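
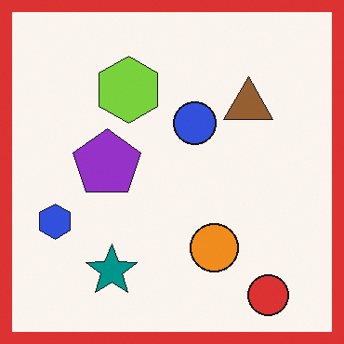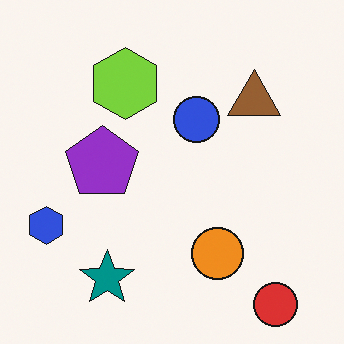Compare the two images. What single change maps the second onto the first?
Framed with a red border.

A solid red frame runs around the edge of the first image, with the content slightly shrunk inside it.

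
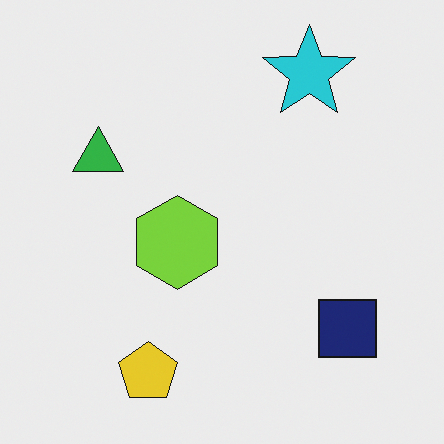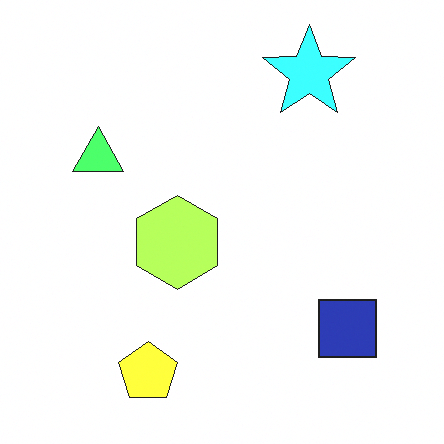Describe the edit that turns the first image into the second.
Brightened a lot.

Every pixel — background and shapes alike — is uniformly brightened.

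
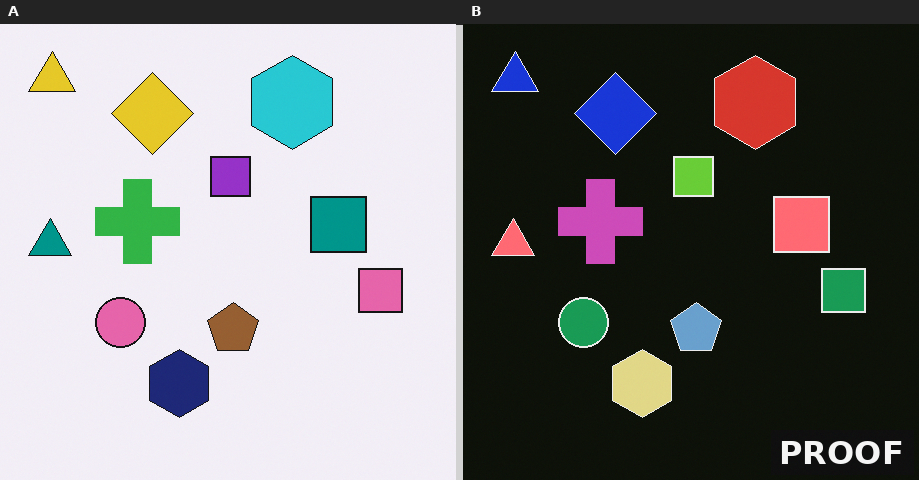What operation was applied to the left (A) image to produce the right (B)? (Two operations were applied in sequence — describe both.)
The image was color-inverted (negative), then watermarked with the text "PROOF" in the lower-right corner.

The light background has become dark and every shape's color is its complement — a photographic negative. A dark label reading "PROOF" appears in the lower-right corner.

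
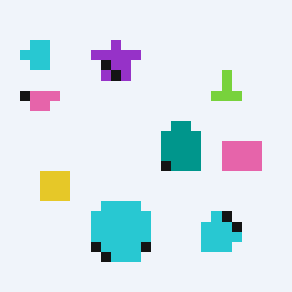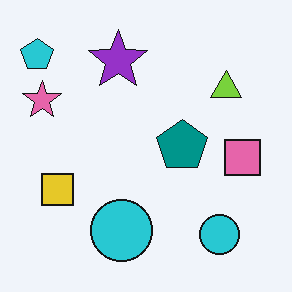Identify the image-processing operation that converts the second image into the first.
This is the original image coarsely pixelated.

Shapes are reduced to large square blocks; fine edges and outlines are lost — a downscale-then-upscale (mosaic) effect.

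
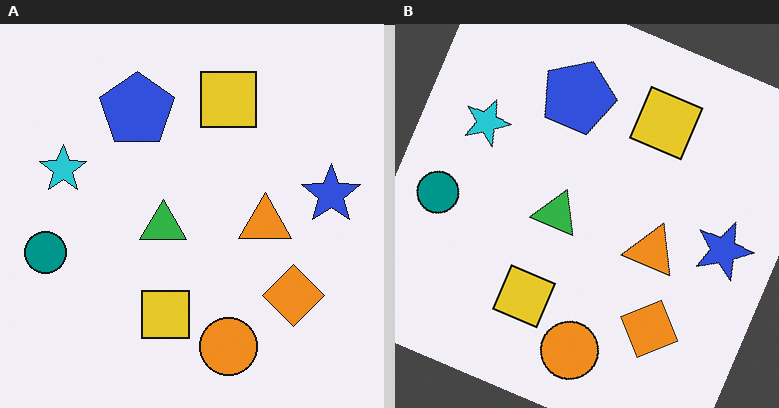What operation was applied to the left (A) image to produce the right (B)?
This is the original image rotated clockwise by a moderate amount.

Every shape is tilted by the same angle and the image corners show triangular fill wedges — a whole-image rotation by a non-right angle.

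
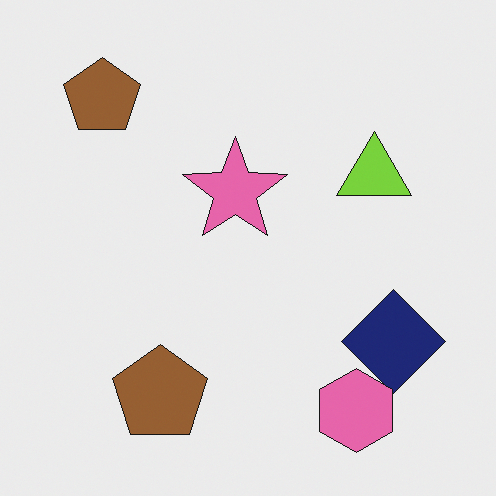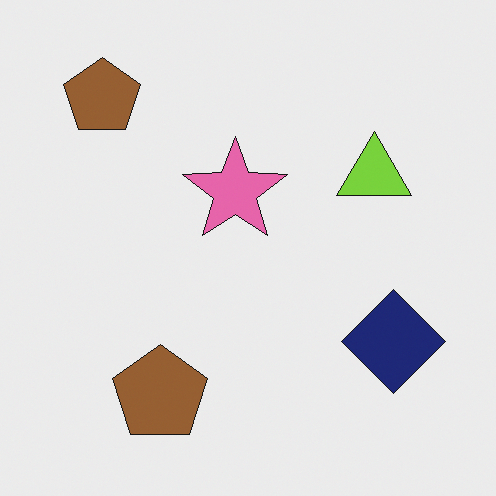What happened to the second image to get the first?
The transformation is: overlaid with an additional pink hexagon.

A pink hexagon appears in the first image that is absent from the second.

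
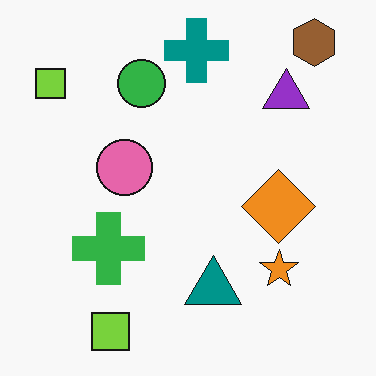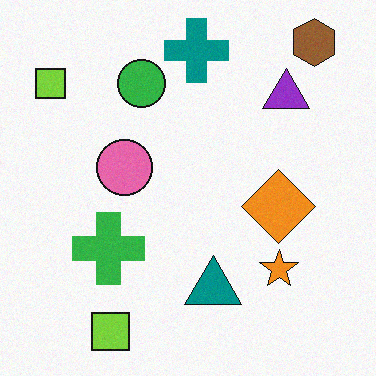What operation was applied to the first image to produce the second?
The second image is the first degraded with light additive noise.

Random speckle covers the whole image, including the flat background.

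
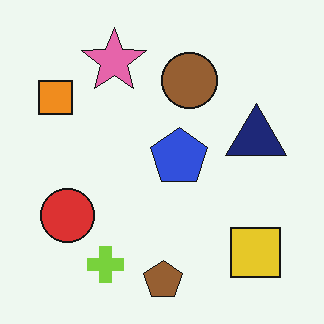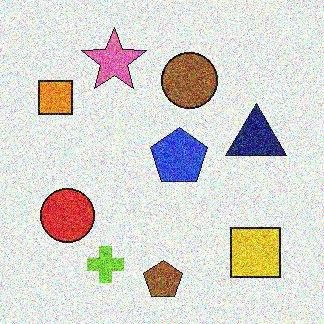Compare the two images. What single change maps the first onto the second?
This is the original image degraded with strong gaussian noise.

Random speckle covers the whole image, including the flat background.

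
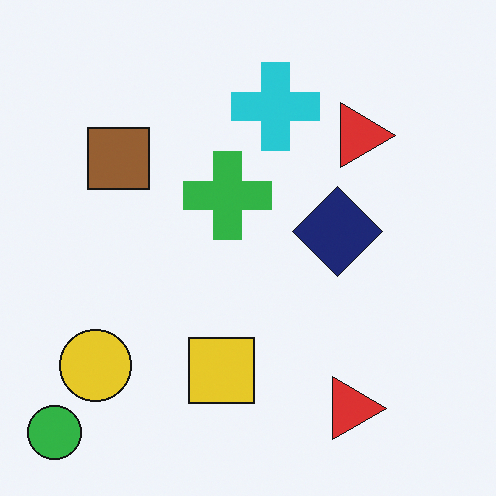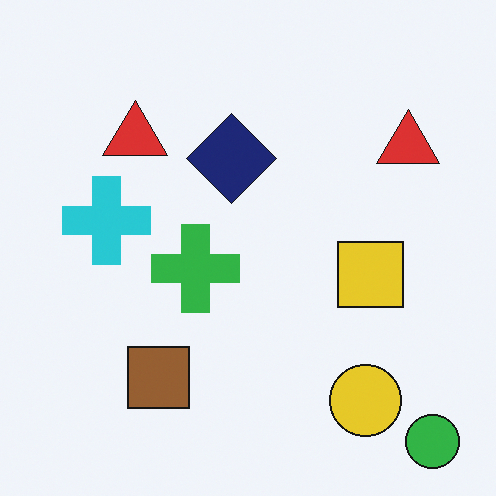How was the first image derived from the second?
The first image is the second rotated 90° clockwise.

The green circle sits in the bottom-right of the second image and the bottom-left of the first — consistent with a whole-image 90° clockwise rotation.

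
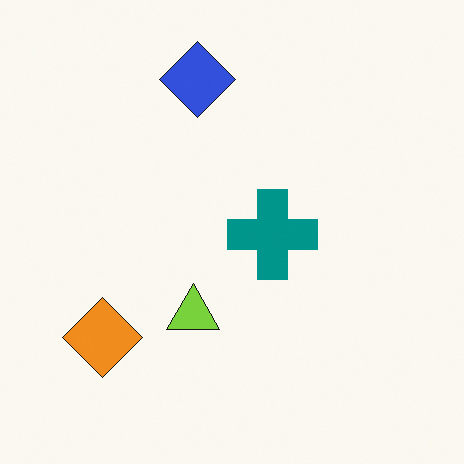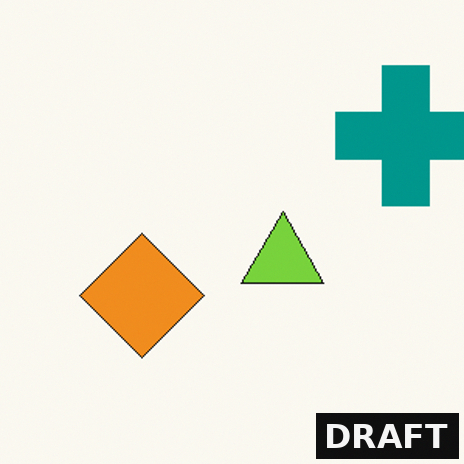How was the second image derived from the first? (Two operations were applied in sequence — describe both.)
This is the original image cropped to a modestly smaller region and rescaled, then watermarked with the text "DRAFT" in the lower-right corner.

The visible shapes are larger and the field of view is narrower; shapes near the original edges may be partly or wholly outside the frame — a crop-and-rescale. A dark label reading "DRAFT" appears in the lower-right corner.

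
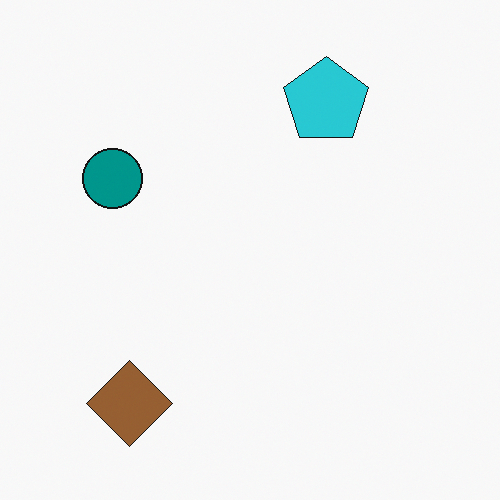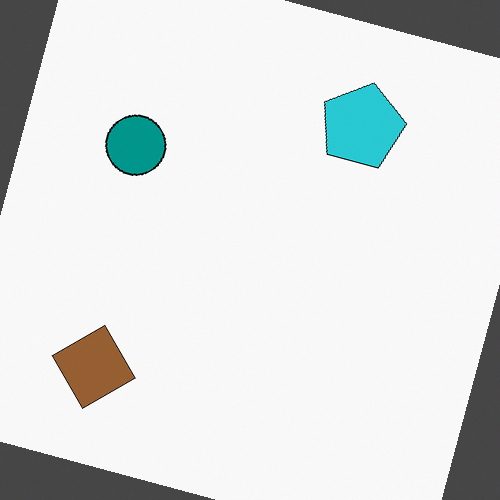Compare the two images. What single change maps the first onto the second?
Rotated clockwise by a moderate amount.

Every shape is tilted by the same angle and the image corners show triangular fill wedges — a whole-image rotation by a non-right angle.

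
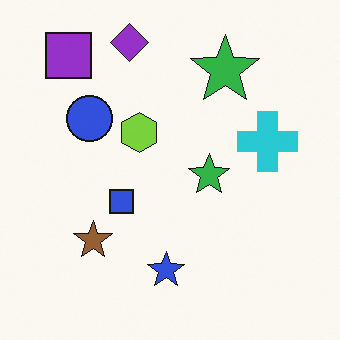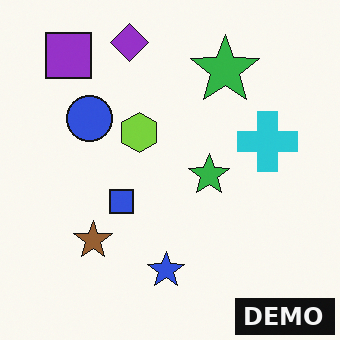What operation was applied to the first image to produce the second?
Watermarked with the text "DEMO" in the lower-right corner.

A dark label reading "DEMO" appears in the lower-right corner.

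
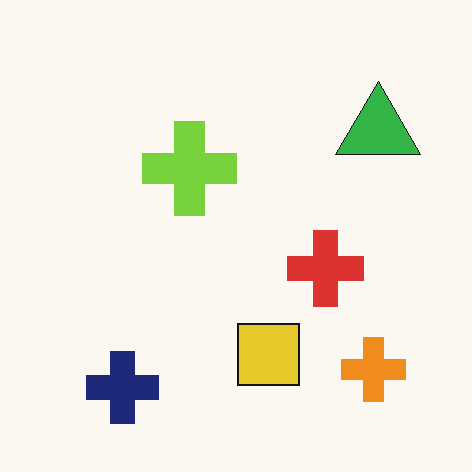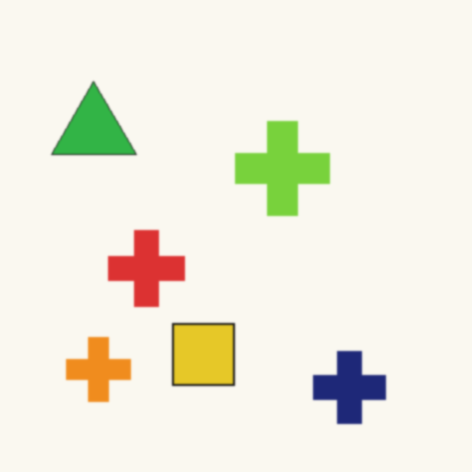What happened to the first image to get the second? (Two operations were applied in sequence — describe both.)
Flipped horizontally (left ↔ right), then given a subtle gaussian blur.

The green triangle is in the top-right of the first image and the top-left of the second — shapes on opposite sides of the vertical midline have swapped in a mirror flip. Shape edges and outlines are uniformly softened across the whole image.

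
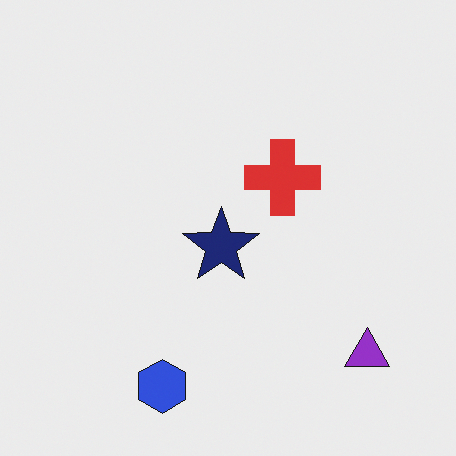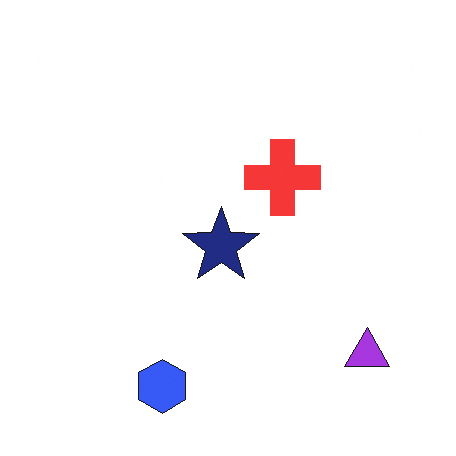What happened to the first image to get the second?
Brightened a little.

Every pixel — background and shapes alike — is uniformly brightened.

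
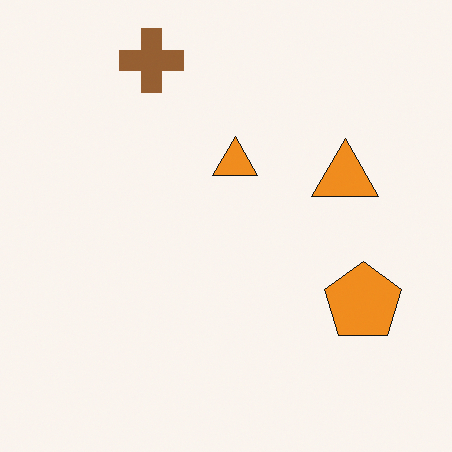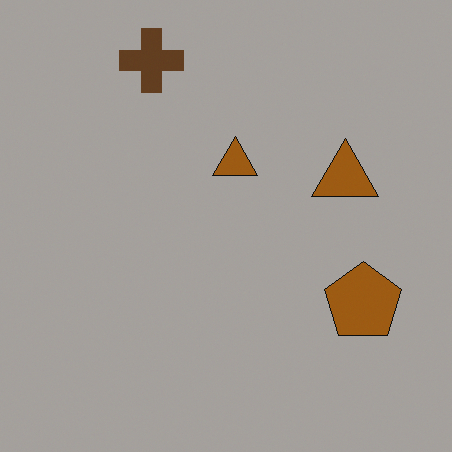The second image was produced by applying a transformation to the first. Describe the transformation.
The transformation is: noticeably darkened.

Every pixel — background and shapes alike — is uniformly darkened.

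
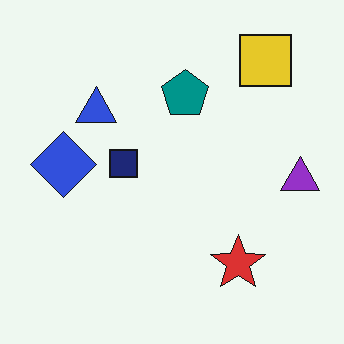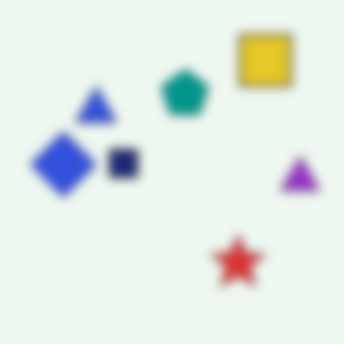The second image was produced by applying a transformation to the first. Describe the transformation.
It was heavily blurred.

Shape edges and outlines are uniformly softened across the whole image.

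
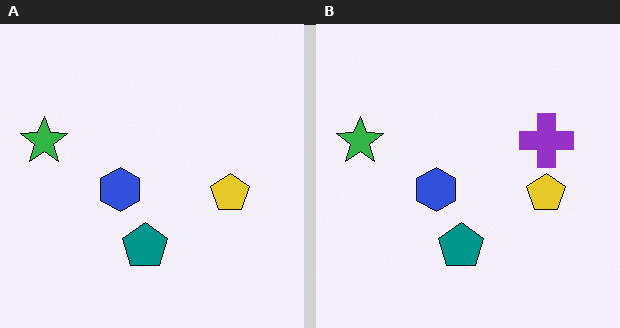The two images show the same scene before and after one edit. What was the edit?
The right (B) image is the left (A) overlaid with an additional purple cross.

A purple cross appears in the right (B) image that is absent from the left (A).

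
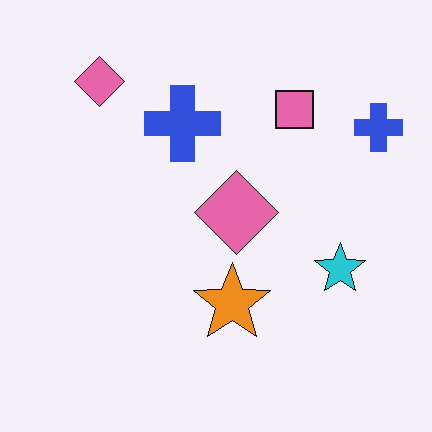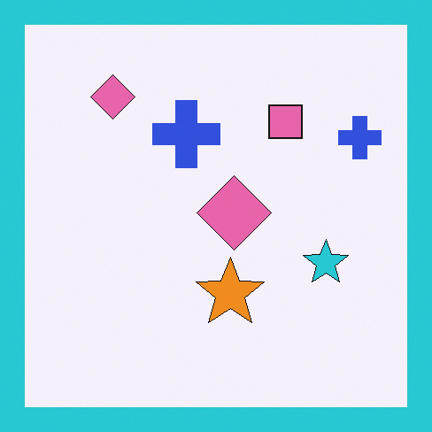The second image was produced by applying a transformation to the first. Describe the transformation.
Framed with a cyan border.

A solid cyan frame runs around the edge of the second image, with the content slightly shrunk inside it.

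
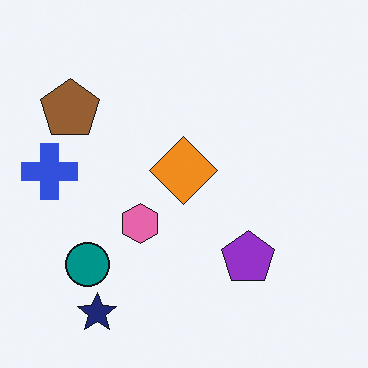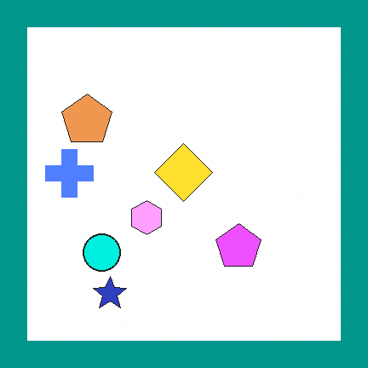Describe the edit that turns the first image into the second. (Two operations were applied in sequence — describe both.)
The second image is the first noticeably brightened, then framed with a teal border.

Every pixel — background and shapes alike — is uniformly brightened. A solid teal frame runs around the edge of the second image, with the content slightly shrunk inside it.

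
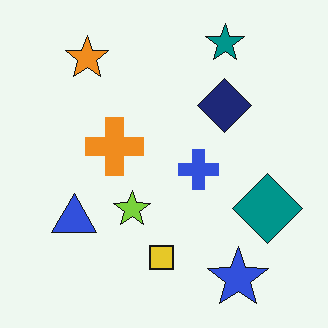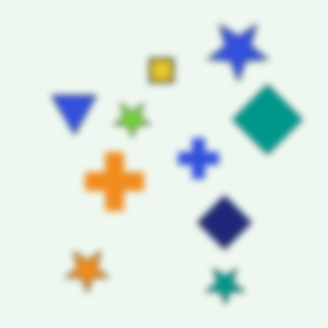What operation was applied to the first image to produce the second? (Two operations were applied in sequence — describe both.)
The second image is the first flipped vertically (top ↔ bottom), then noticeably gaussian-blurred.

The teal star is in the top-right of the first image and the bottom-right of the second — shapes on opposite sides of the horizontal midline have swapped in a mirror flip. Shape edges and outlines are uniformly softened across the whole image.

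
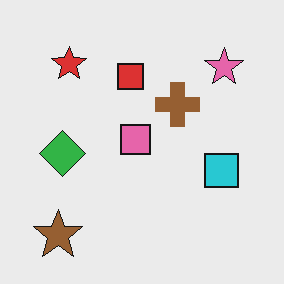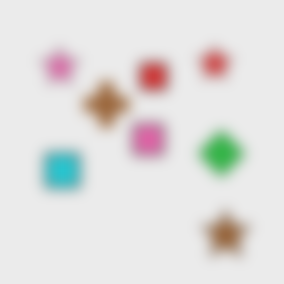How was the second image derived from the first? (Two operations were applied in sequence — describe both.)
The second image is the first strongly gaussian-blurred, then flipped horizontally (left ↔ right).

Shape edges and outlines are uniformly softened across the whole image. The brown star is in the bottom-left of the first image and the bottom-right of the second — shapes on opposite sides of the vertical midline have swapped in a mirror flip.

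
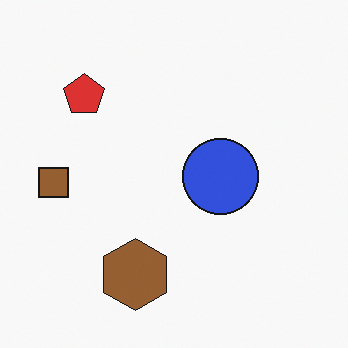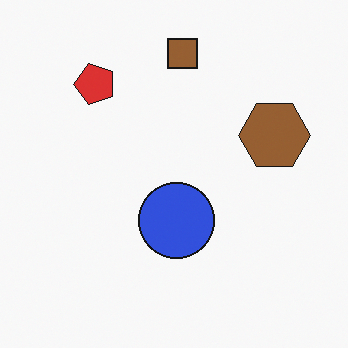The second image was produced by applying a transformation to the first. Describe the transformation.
Transposed (reflected across the top-left ↔ bottom-right diagonal).

Shapes have swapped their row and column positions — what was in the top-right is now in the bottom-left — a diagonal reflection.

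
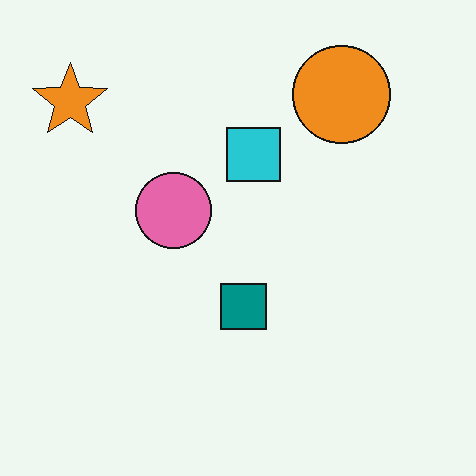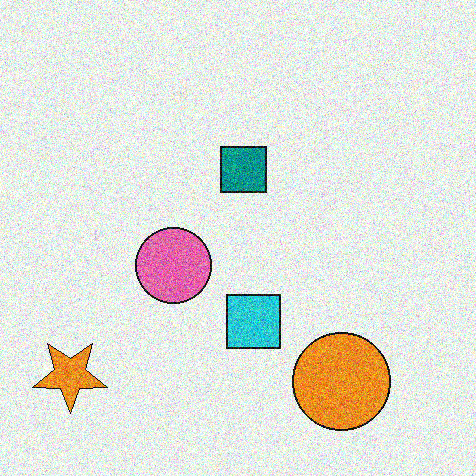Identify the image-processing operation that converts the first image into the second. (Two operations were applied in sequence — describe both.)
Flipped vertically (top ↔ bottom), then degraded with a thick layer of grain.

The orange circle is in the top-right of the first image and the bottom-right of the second — shapes on opposite sides of the horizontal midline have swapped in a mirror flip. Random speckle covers the whole image, including the flat background.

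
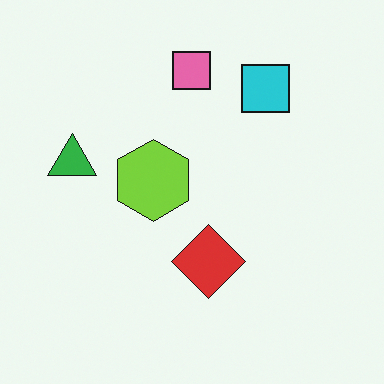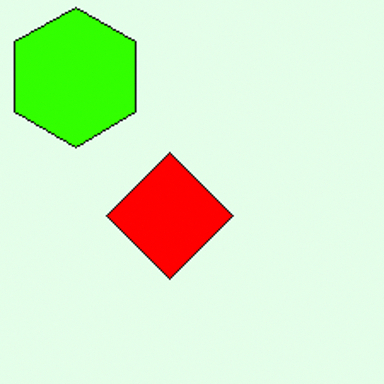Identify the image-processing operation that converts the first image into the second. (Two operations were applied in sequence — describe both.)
It was heavily oversaturated, then cropped to a noticeably smaller region and rescaled.

All colors are more vivid — a global saturation change. The visible shapes are larger and the field of view is narrower; shapes near the original edges may be partly or wholly outside the frame — a crop-and-rescale.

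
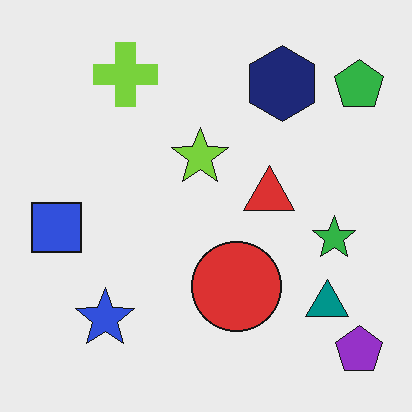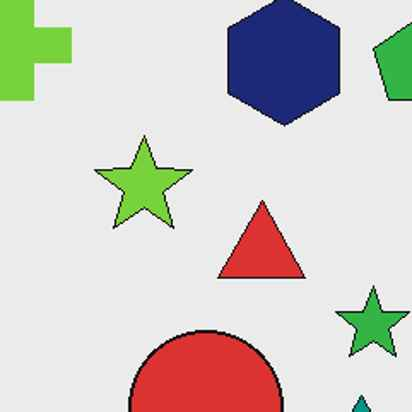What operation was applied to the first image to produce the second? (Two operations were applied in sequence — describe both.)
Cropped tightly and scaled back up, then given moderate JPEG compression.

The visible shapes are larger and the field of view is narrower; shapes near the original edges may be partly or wholly outside the frame — a crop-and-rescale. Blocky 8×8 compression artifacts appear around shape edges and the flat background shows ringing — characteristic JPEG degradation.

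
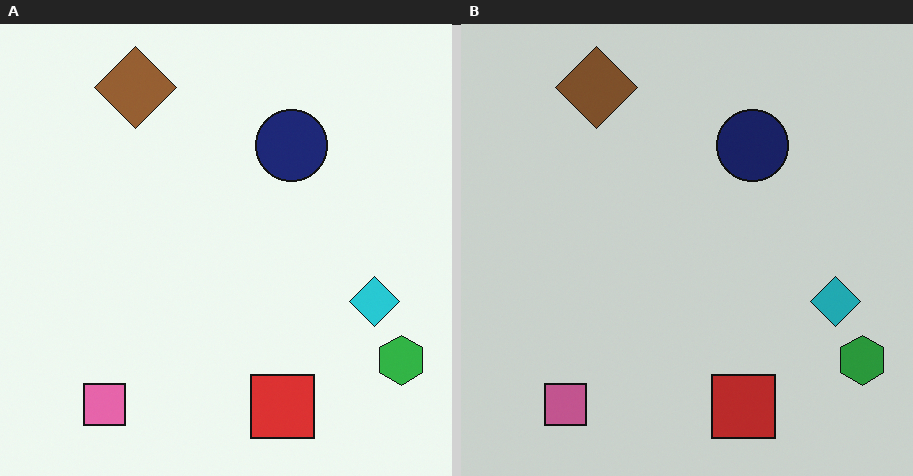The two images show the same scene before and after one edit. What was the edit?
The image was darkened a little.

Every pixel — background and shapes alike — is uniformly darkened.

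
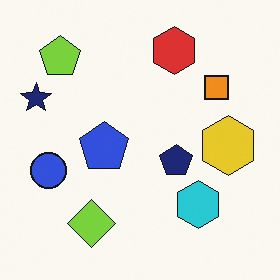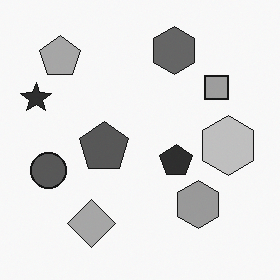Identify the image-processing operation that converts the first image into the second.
It was converted to grayscale.

All color is removed — every shape is now a shade of grey.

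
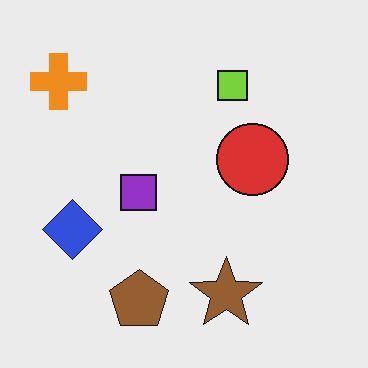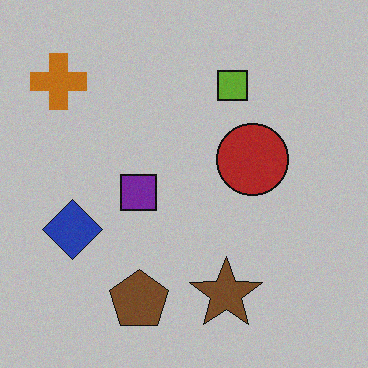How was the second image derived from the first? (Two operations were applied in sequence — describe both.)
Darkened a little, then degraded with a light layer of grain.

Every pixel — background and shapes alike — is uniformly darkened. Random speckle covers the whole image, including the flat background.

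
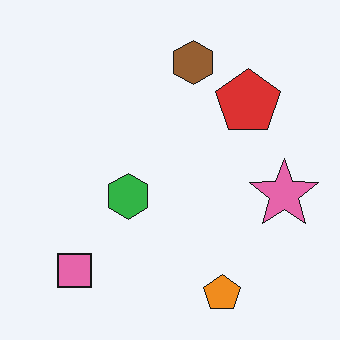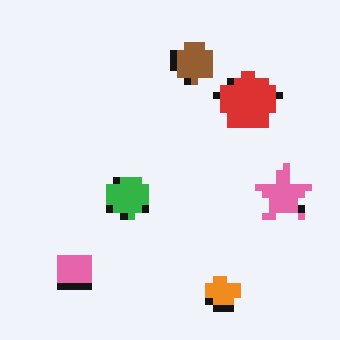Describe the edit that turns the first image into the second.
The transformation is: moderately pixelated.

Shapes are reduced to large square blocks; fine edges and outlines are lost — a downscale-then-upscale (mosaic) effect.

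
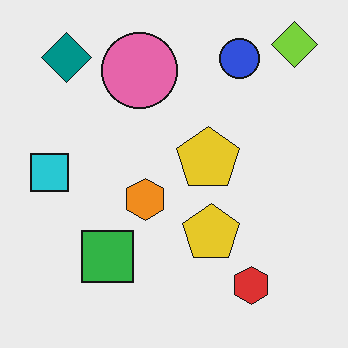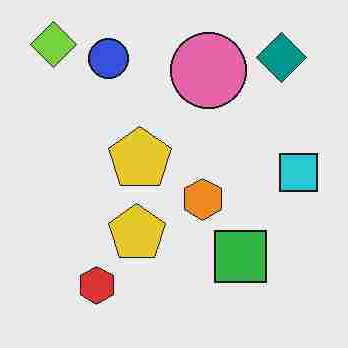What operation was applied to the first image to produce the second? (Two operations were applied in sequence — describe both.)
Degraded with heavy JPEG compression, then flipped horizontally (left ↔ right).

Blocky 8×8 compression artifacts appear around shape edges and the flat background shows ringing — characteristic JPEG degradation. The cyan square is in the left of the first image and the right of the second — shapes on opposite sides of the vertical midline have swapped in a mirror flip.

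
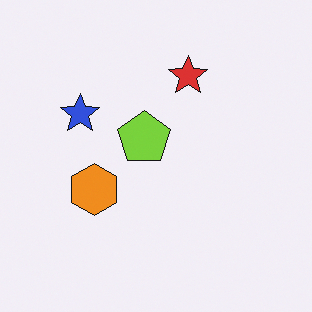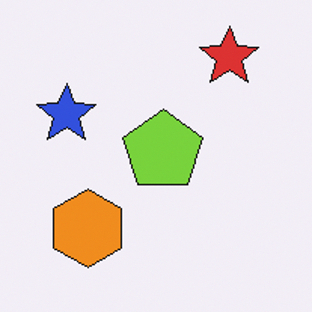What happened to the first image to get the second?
The image was cropped to a modestly smaller region and rescaled.

The visible shapes are larger and the field of view is narrower; shapes near the original edges may be partly or wholly outside the frame — a crop-and-rescale.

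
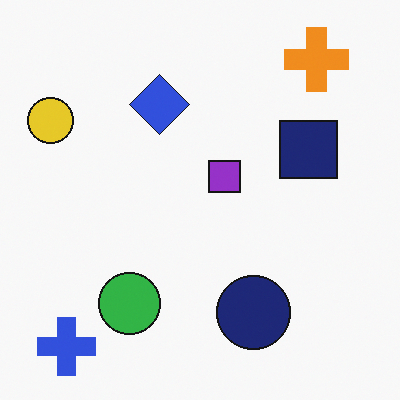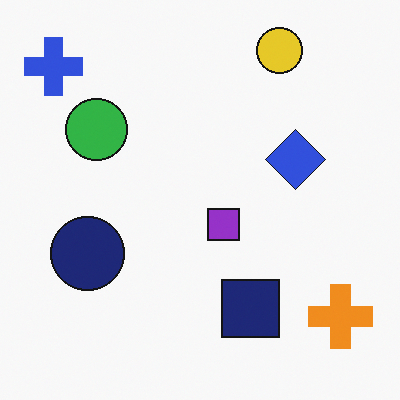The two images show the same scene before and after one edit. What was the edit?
The transformation is: rotated 90° clockwise.

The blue cross sits in the bottom-left of the first image and the top-left of the second — consistent with a whole-image 90° clockwise rotation.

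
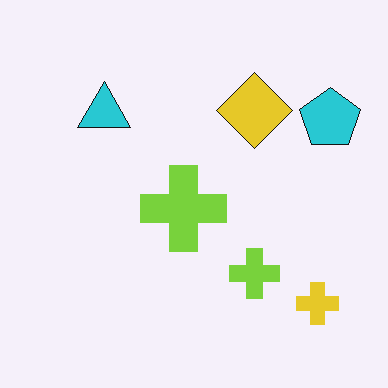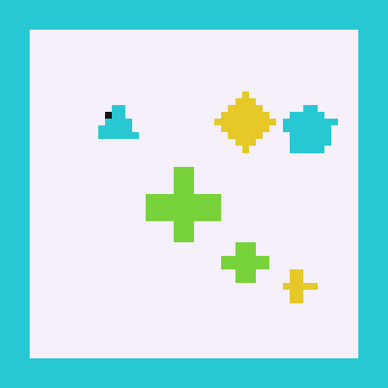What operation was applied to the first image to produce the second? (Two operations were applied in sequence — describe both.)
The image was moderately pixelated, then framed with a cyan border.

Shapes are reduced to large square blocks; fine edges and outlines are lost — a downscale-then-upscale (mosaic) effect. A solid cyan frame runs around the edge of the second image, with the content slightly shrunk inside it.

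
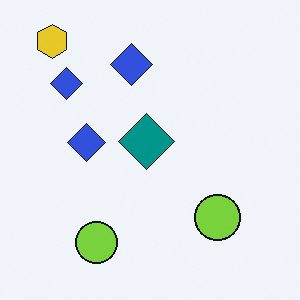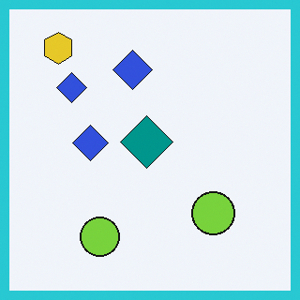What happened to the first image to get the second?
The transformation is: framed with a cyan border.

A solid cyan frame runs around the edge of the second image, with the content slightly shrunk inside it.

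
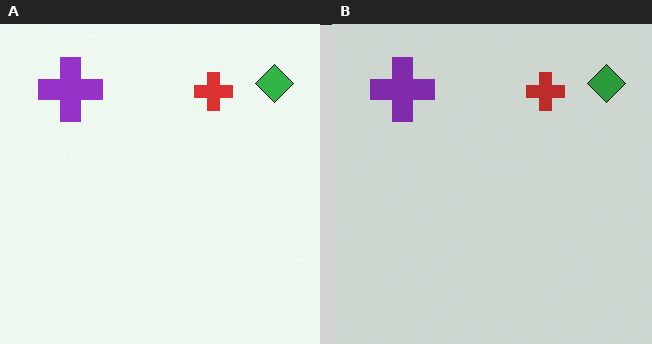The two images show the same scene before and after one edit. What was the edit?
The transformation is: darkened a little.

Every pixel — background and shapes alike — is uniformly darkened.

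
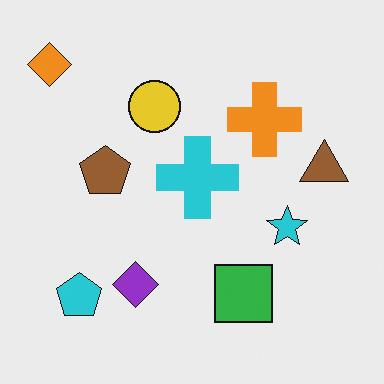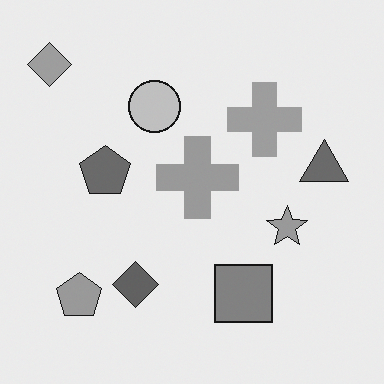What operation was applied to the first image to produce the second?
The second image is the first converted to grayscale.

All color is removed — every shape is now a shade of grey.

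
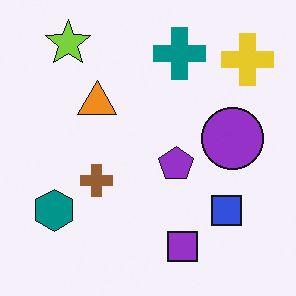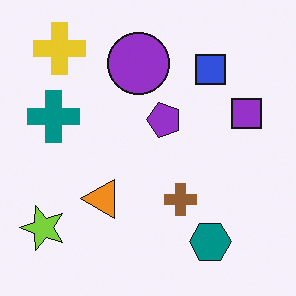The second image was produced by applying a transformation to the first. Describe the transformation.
It was rotated 90° counter-clockwise.

The yellow cross sits in the top-right of the first image and the top-left of the second — consistent with a whole-image 90° counter-clockwise rotation.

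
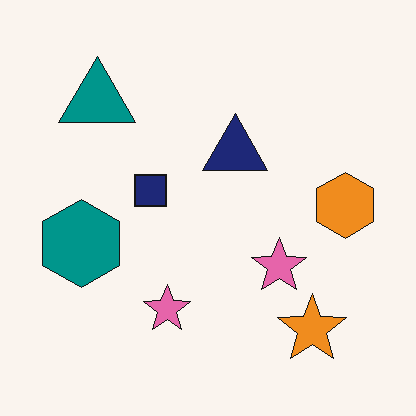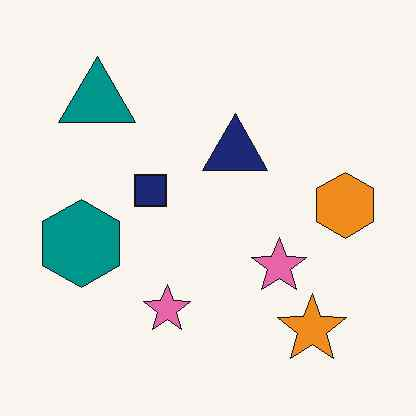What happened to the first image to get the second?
This is the original image given moderate JPEG compression.

Blocky 8×8 compression artifacts appear around shape edges and the flat background shows ringing — characteristic JPEG degradation.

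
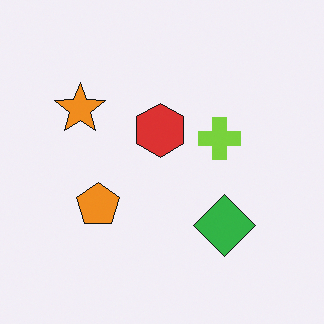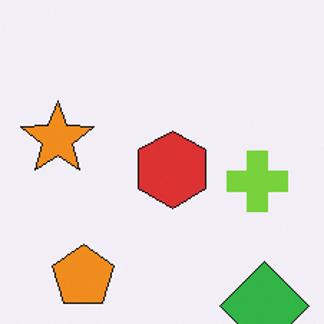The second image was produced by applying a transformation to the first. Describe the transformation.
The transformation is: cropped slightly and scaled back up.

The visible shapes are larger and the field of view is narrower; shapes near the original edges may be partly or wholly outside the frame — a crop-and-rescale.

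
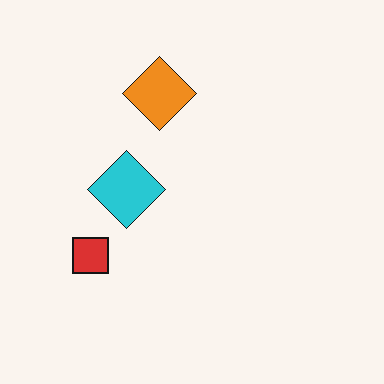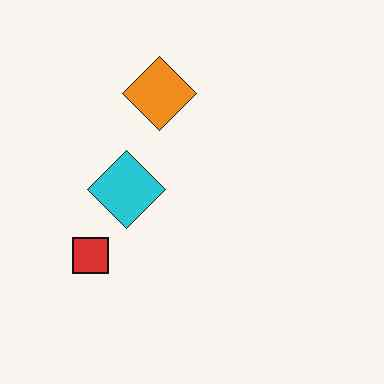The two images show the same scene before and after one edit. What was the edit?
The transformation is: JPEG-compressed with visible artifacts.

Blocky 8×8 compression artifacts appear around shape edges and the flat background shows ringing — characteristic JPEG degradation.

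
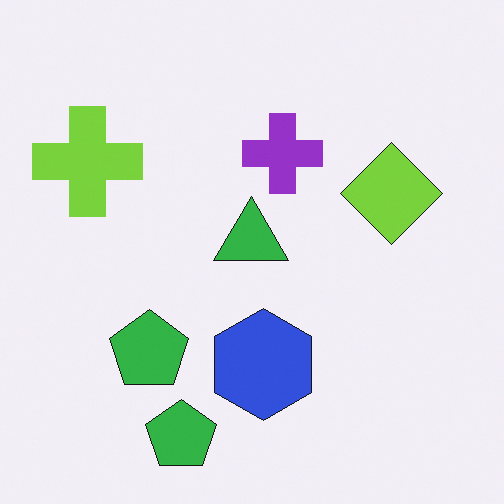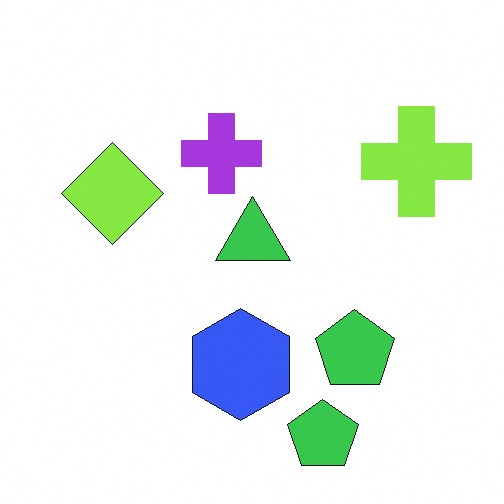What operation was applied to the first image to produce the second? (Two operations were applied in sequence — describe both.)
The image was brightened a little, then flipped horizontally (left ↔ right).

Every pixel — background and shapes alike — is uniformly brightened. The lime cross is in the top-left of the first image and the top-right of the second — shapes on opposite sides of the vertical midline have swapped in a mirror flip.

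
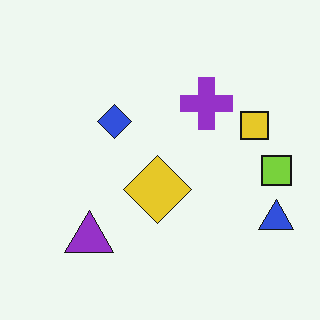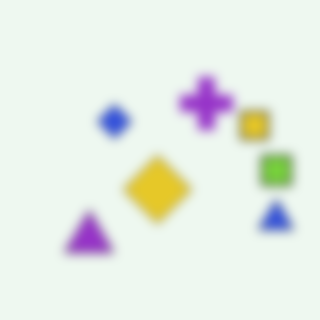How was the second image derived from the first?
The transformation is: heavily blurred.

Shape edges and outlines are uniformly softened across the whole image.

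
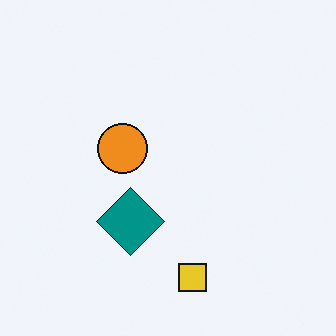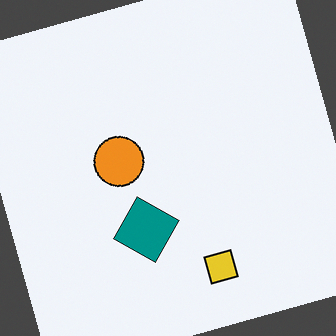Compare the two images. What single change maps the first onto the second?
This is the original image rotated counter-clockwise by a clearly visible amount.

Every shape is tilted by the same angle and the image corners show triangular fill wedges — a whole-image rotation by a non-right angle.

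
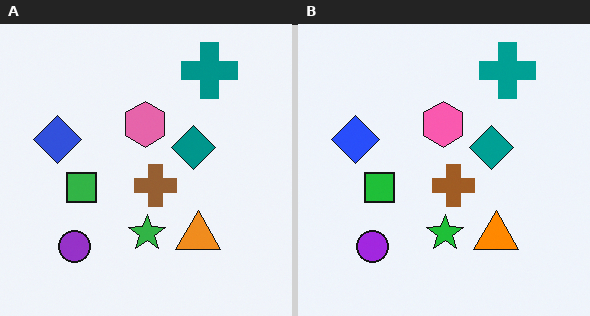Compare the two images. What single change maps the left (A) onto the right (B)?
The right (B) image is the left (A) slightly oversaturated.

All colors are more vivid — a global saturation change.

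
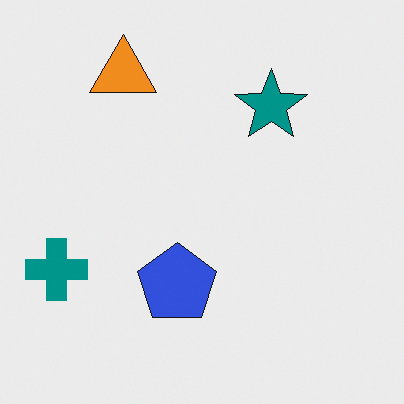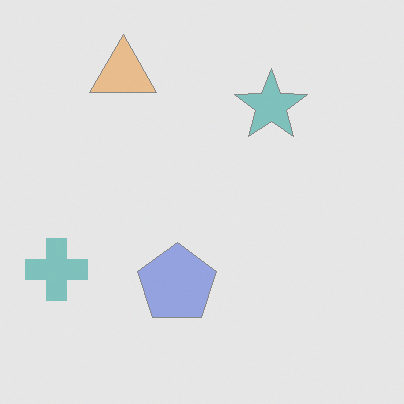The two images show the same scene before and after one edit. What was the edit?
The image was given much lower contrast.

Tones are pushed toward mid-grey across the whole image — a global contrast change.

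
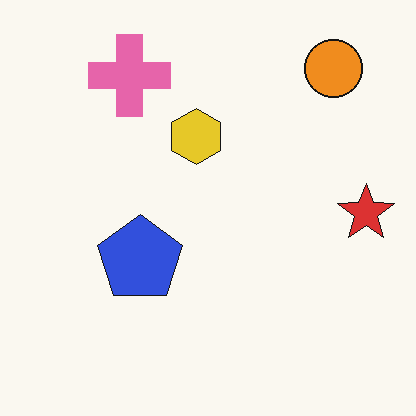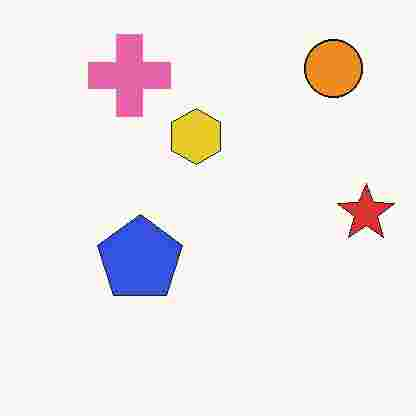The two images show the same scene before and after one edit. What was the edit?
The second image is the first heavily JPEG-compressed with obvious blocking artifacts.

Blocky 8×8 compression artifacts appear around shape edges and the flat background shows ringing — characteristic JPEG degradation.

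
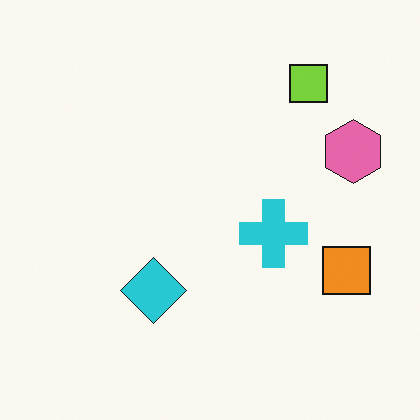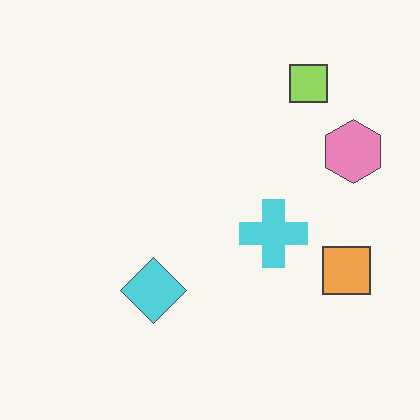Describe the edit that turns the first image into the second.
The image was given slightly reduced contrast.

Tones are pushed toward mid-grey across the whole image — a global contrast change.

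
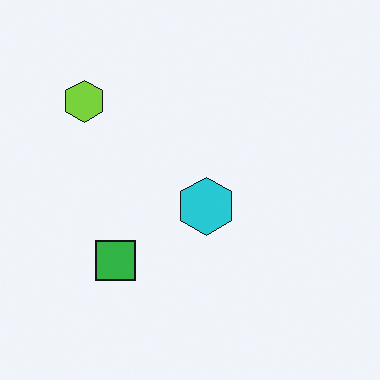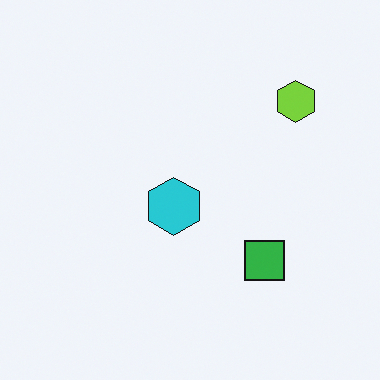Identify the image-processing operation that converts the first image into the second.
Flipped horizontally (left ↔ right).

The lime hexagon is in the top-left of the first image and the top-right of the second — shapes on opposite sides of the vertical midline have swapped in a mirror flip.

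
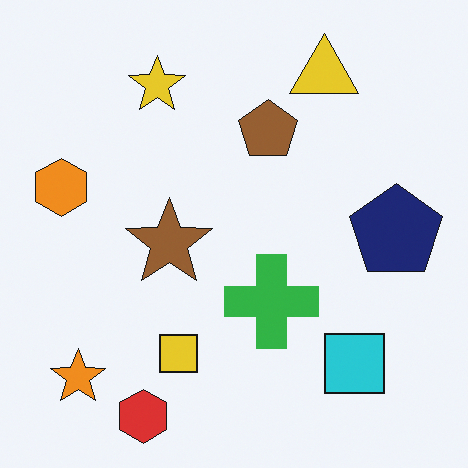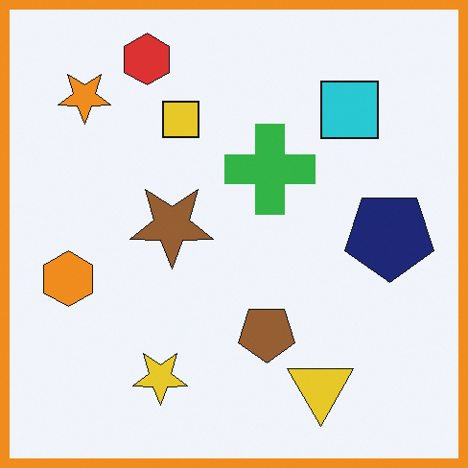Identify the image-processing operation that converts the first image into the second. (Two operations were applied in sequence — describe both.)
The second image is the first flipped vertically (top ↔ bottom), then framed with a orange border.

The red hexagon is in the bottom-left of the first image and the top-left of the second — shapes on opposite sides of the horizontal midline have swapped in a mirror flip. A solid orange frame runs around the edge of the second image, with the content slightly shrunk inside it.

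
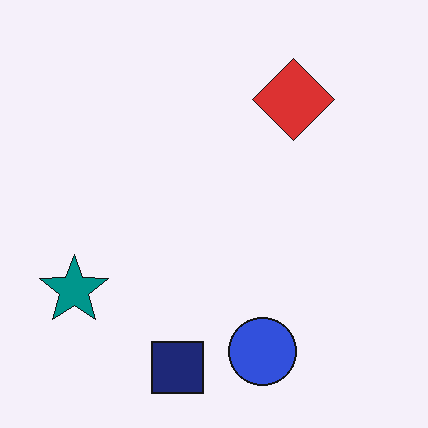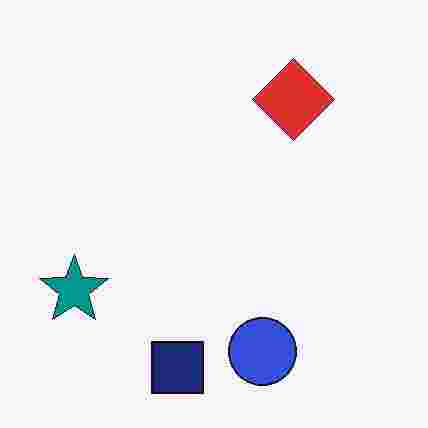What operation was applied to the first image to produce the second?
The second image is the first degraded with heavy JPEG compression.

Blocky 8×8 compression artifacts appear around shape edges and the flat background shows ringing — characteristic JPEG degradation.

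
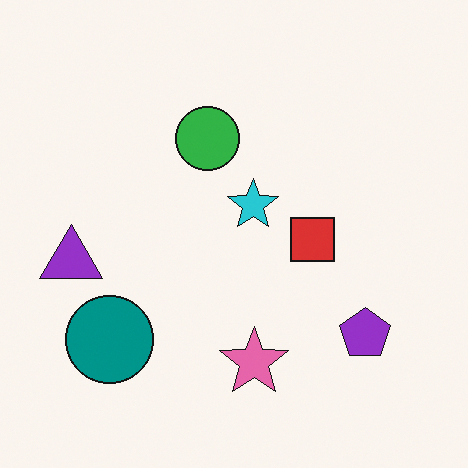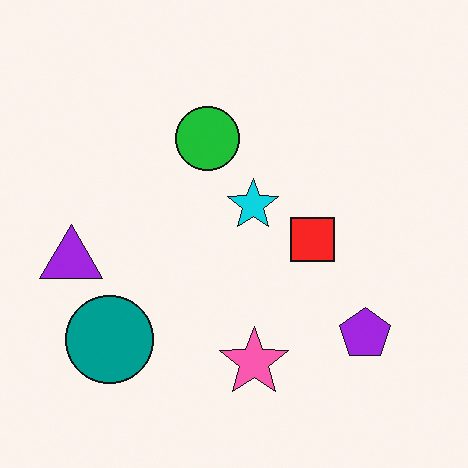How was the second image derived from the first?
Slightly oversaturated.

All colors are more vivid — a global saturation change.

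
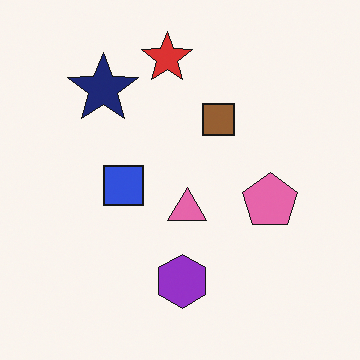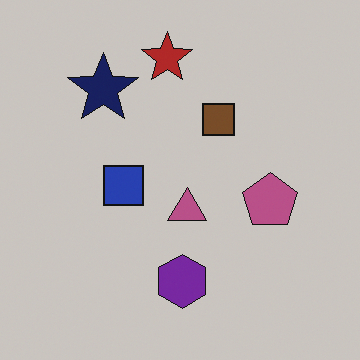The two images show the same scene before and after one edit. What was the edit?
The transformation is: darkened a little.

Every pixel — background and shapes alike — is uniformly darkened.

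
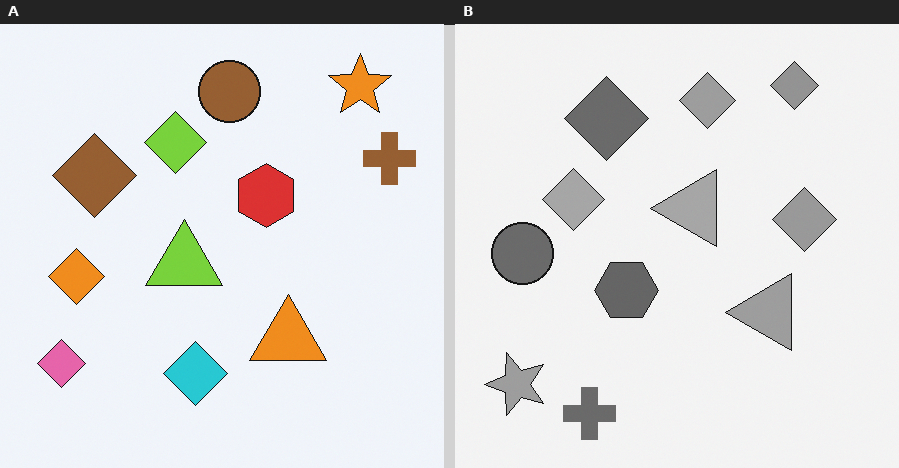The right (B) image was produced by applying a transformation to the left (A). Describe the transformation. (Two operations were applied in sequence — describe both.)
It was converted to grayscale, then transposed (reflected across the top-left ↔ bottom-right diagonal).

All color is removed — every shape is now a shade of grey. Shapes have swapped their row and column positions — what was in the top-right is now in the bottom-left — a diagonal reflection.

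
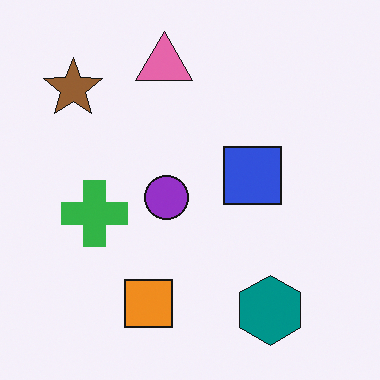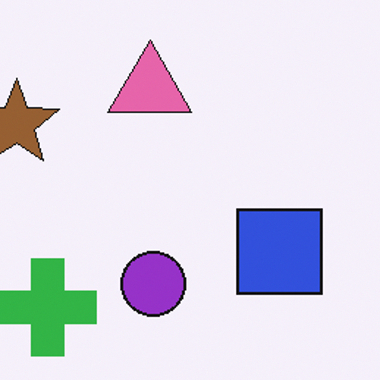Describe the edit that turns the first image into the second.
Cropped to a modestly smaller region and rescaled.

The visible shapes are larger and the field of view is narrower; shapes near the original edges may be partly or wholly outside the frame — a crop-and-rescale.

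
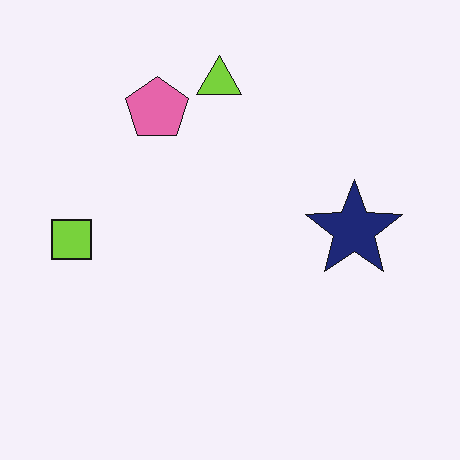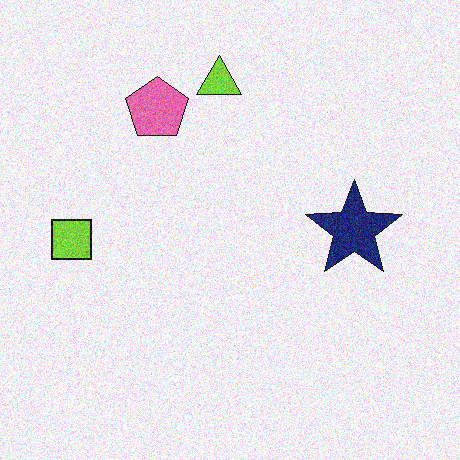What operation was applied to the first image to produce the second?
The second image is the first degraded with visible gaussian noise.

Random speckle covers the whole image, including the flat background.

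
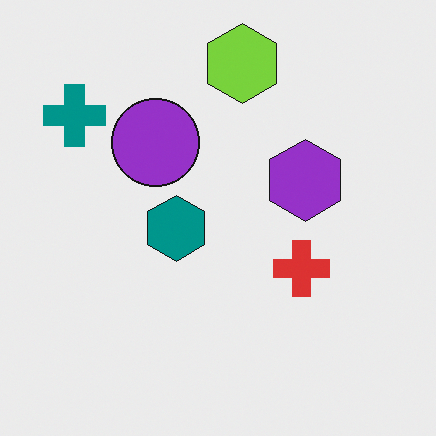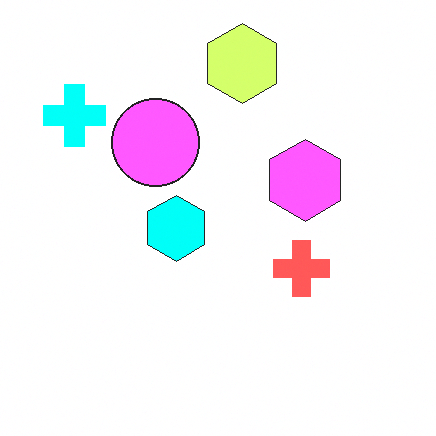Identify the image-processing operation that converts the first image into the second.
The image was brightened a lot.

Every pixel — background and shapes alike — is uniformly brightened.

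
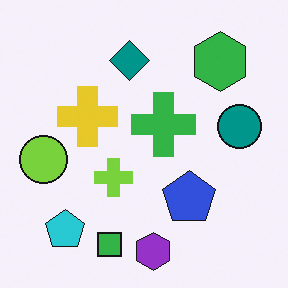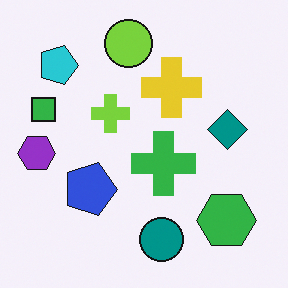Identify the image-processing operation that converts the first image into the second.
Rotated 90° clockwise.

The cyan pentagon sits in the bottom-left of the first image and the top-left of the second — consistent with a whole-image 90° clockwise rotation.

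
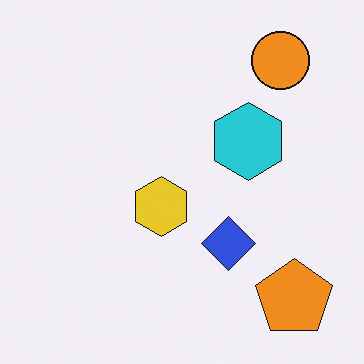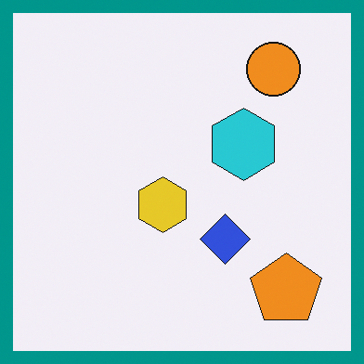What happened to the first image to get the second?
The transformation is: framed with a teal border.

A solid teal frame runs around the edge of the second image, with the content slightly shrunk inside it.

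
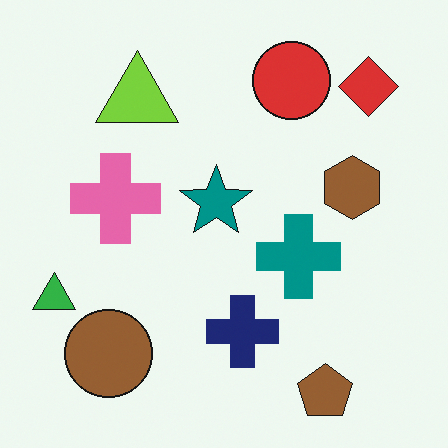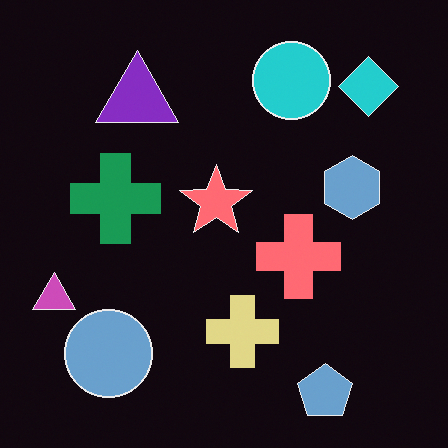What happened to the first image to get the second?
The image was color-inverted (negative).

The light background has become dark and every shape's color is its complement — a photographic negative.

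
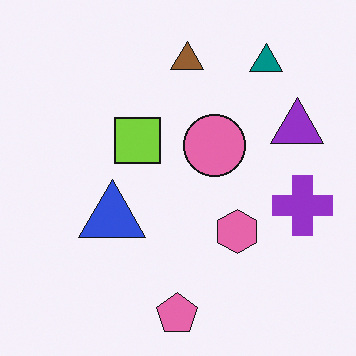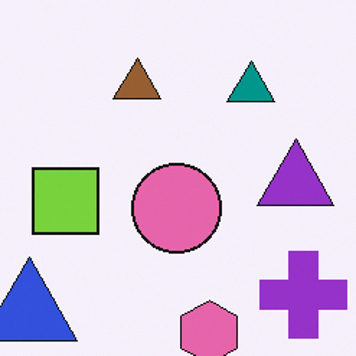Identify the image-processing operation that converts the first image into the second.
Cropped to a modestly smaller region and rescaled.

The visible shapes are larger and the field of view is narrower; shapes near the original edges may be partly or wholly outside the frame — a crop-and-rescale.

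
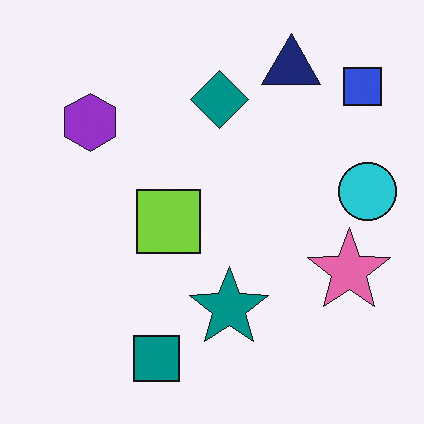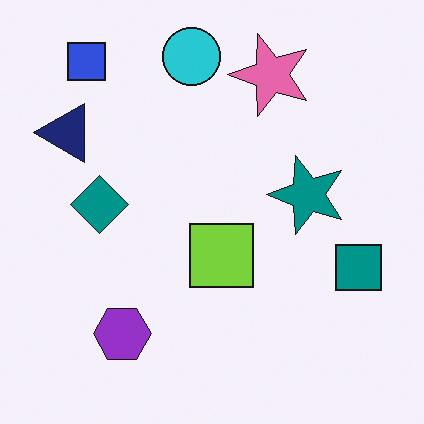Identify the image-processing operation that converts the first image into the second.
The second image is the first rotated 90° counter-clockwise.

The blue square sits in the top-right of the first image and the top-left of the second — consistent with a whole-image 90° counter-clockwise rotation.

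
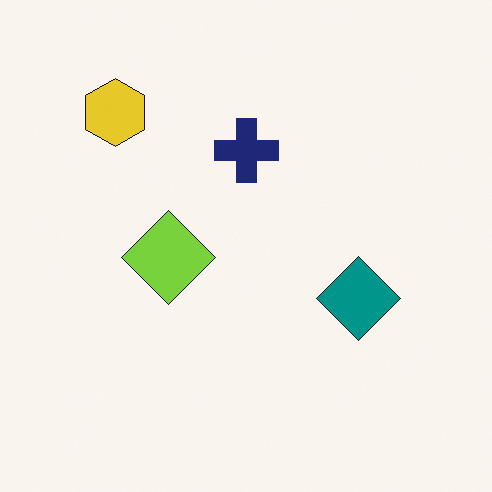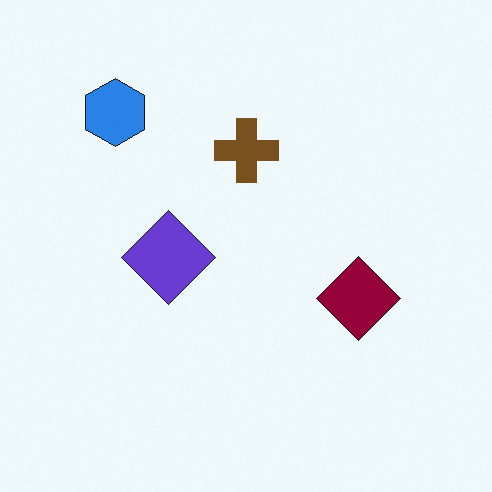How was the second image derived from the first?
The image was hue-shifted by a large amount.

Every shape's color has rotated by the same amount around the hue wheel — a uniform hue shift.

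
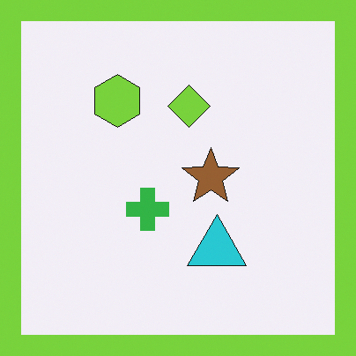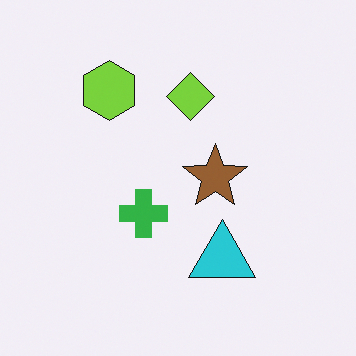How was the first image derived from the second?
It was framed with a lime border.

A solid lime frame runs around the edge of the first image, with the content slightly shrunk inside it.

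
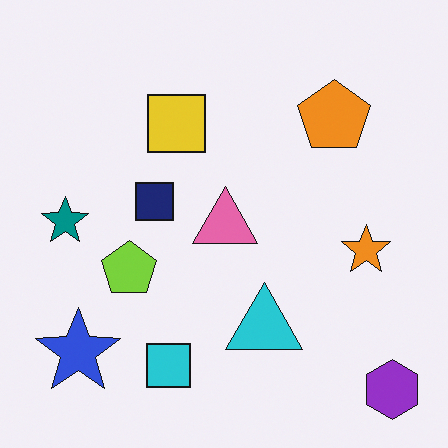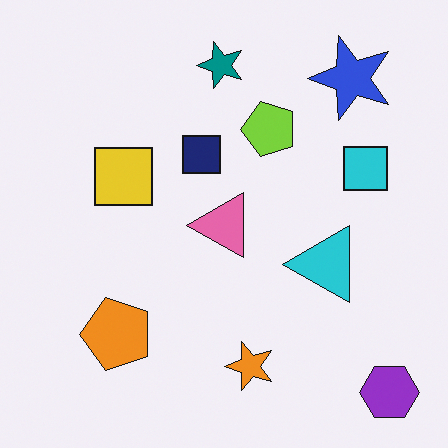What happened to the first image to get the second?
It was transposed (reflected across the top-left ↔ bottom-right diagonal).

Shapes have swapped their row and column positions — what was in the top-right is now in the bottom-left — a diagonal reflection.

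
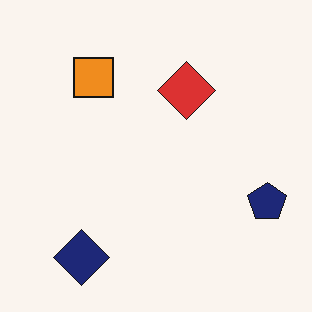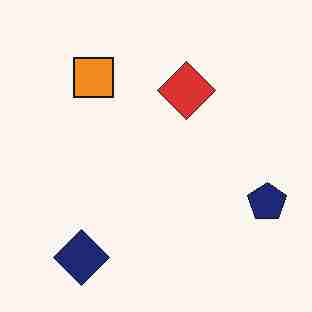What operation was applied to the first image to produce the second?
It was degraded with heavy JPEG compression.

Blocky 8×8 compression artifacts appear around shape edges and the flat background shows ringing — characteristic JPEG degradation.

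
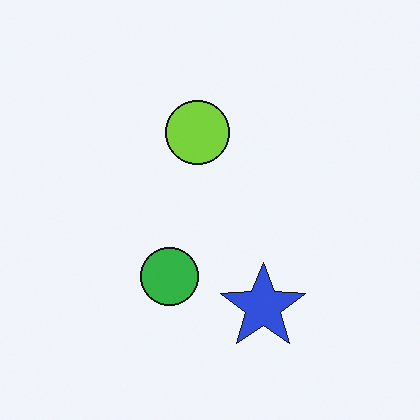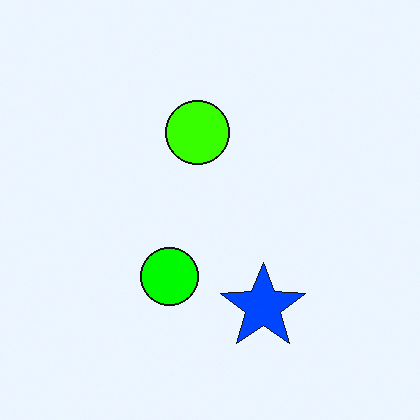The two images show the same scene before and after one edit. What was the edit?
It was heavily oversaturated.

All colors are more vivid — a global saturation change.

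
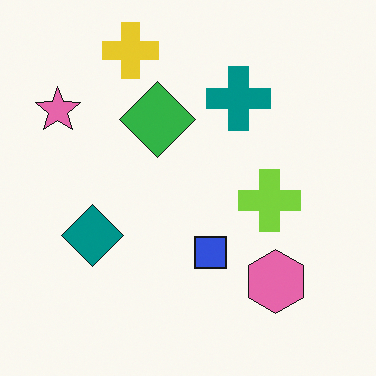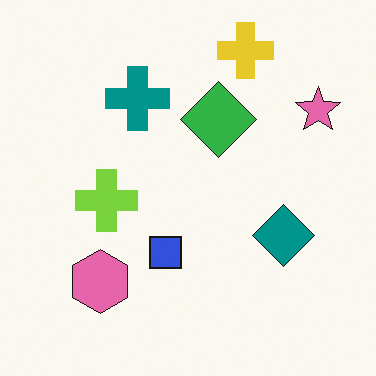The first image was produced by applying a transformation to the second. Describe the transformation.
The transformation is: flipped horizontally (left ↔ right).

The pink star is in the top-right of the second image and the top-left of the first — shapes on opposite sides of the vertical midline have swapped in a mirror flip.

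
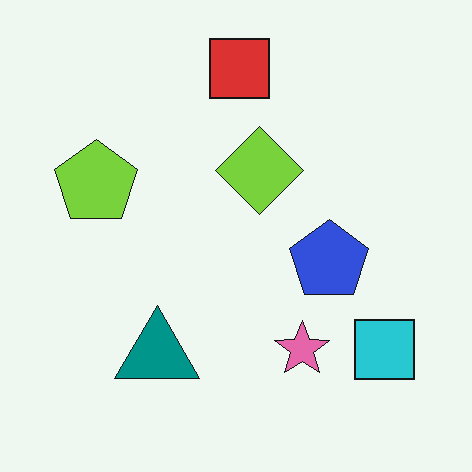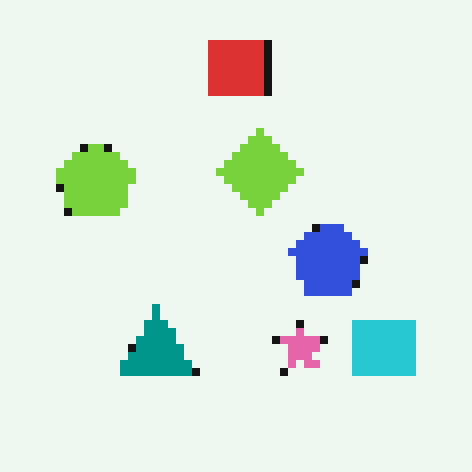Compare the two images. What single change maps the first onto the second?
The transformation is: pixelated into visible square blocks.

Shapes are reduced to large square blocks; fine edges and outlines are lost — a downscale-then-upscale (mosaic) effect.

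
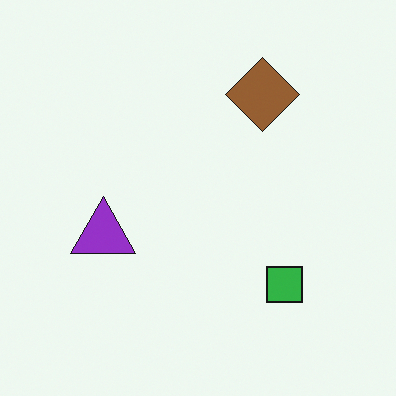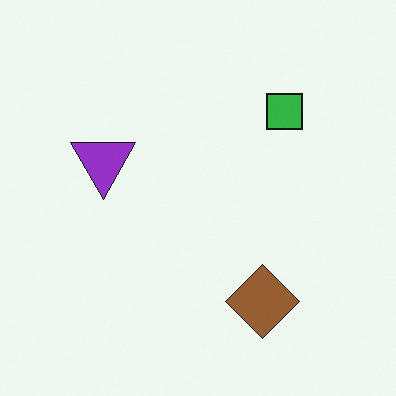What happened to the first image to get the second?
It was flipped vertically (top ↔ bottom).

The brown diamond is in the top of the first image and the bottom of the second — shapes on opposite sides of the horizontal midline have swapped in a mirror flip.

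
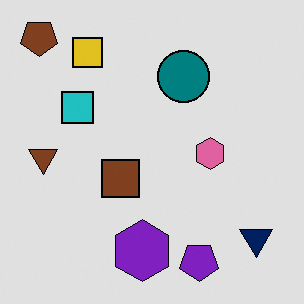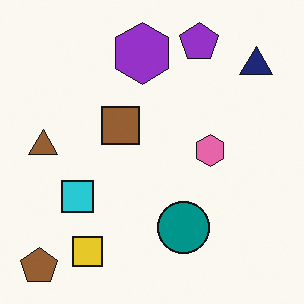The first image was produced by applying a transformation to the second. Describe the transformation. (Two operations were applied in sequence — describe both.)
The transformation is: flipped vertically (top ↔ bottom), then posterized to a reduced palette.

The brown pentagon is in the bottom-left of the second image and the top-left of the first — shapes on opposite sides of the horizontal midline have swapped in a mirror flip. Each flat color has snapped to a coarser quantized level — most visibly, the near-white background has dropped to a flat grey.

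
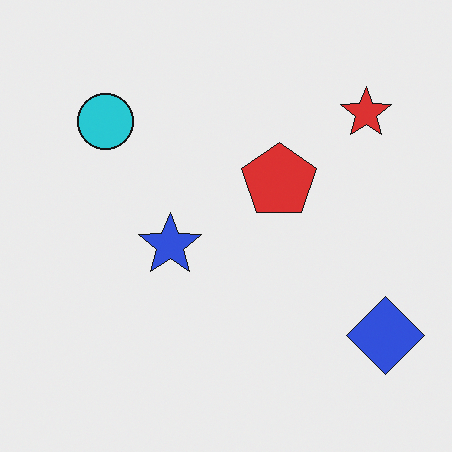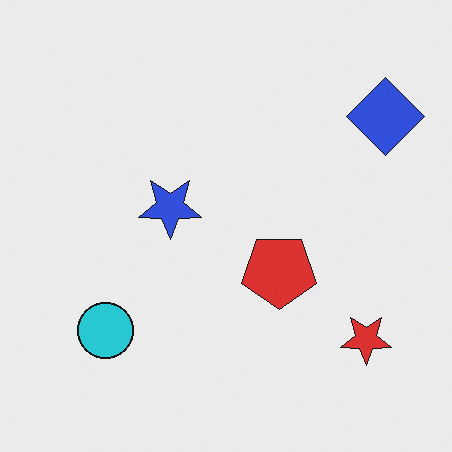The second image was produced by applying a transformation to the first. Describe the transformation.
The transformation is: flipped vertically (top ↔ bottom).

The red star is in the top-right of the first image and the bottom-right of the second — shapes on opposite sides of the horizontal midline have swapped in a mirror flip.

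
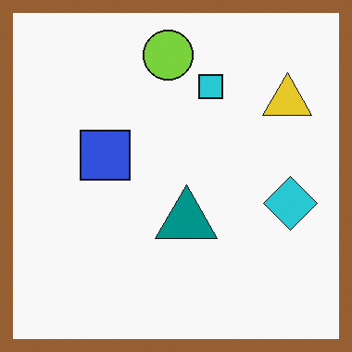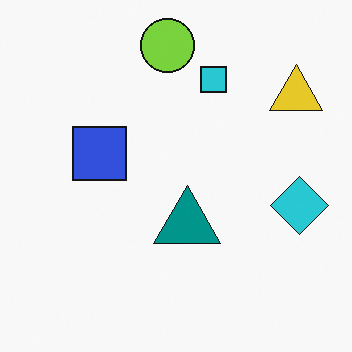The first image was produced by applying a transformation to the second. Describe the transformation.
Framed with a brown border.

A solid brown frame runs around the edge of the first image, with the content slightly shrunk inside it.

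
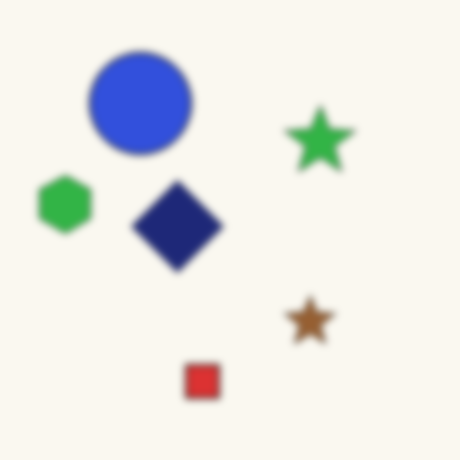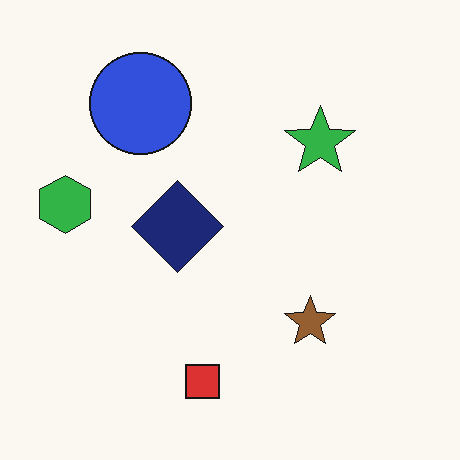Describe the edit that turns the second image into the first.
The transformation is: noticeably gaussian-blurred.

Shape edges and outlines are uniformly softened across the whole image.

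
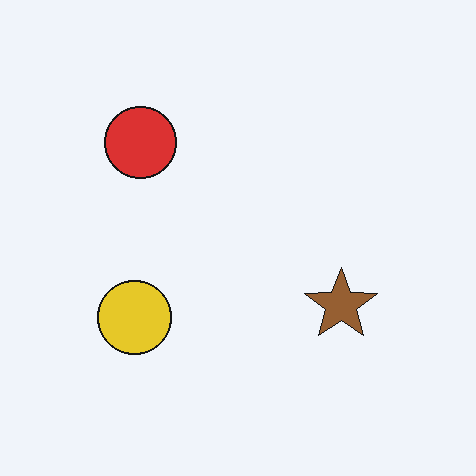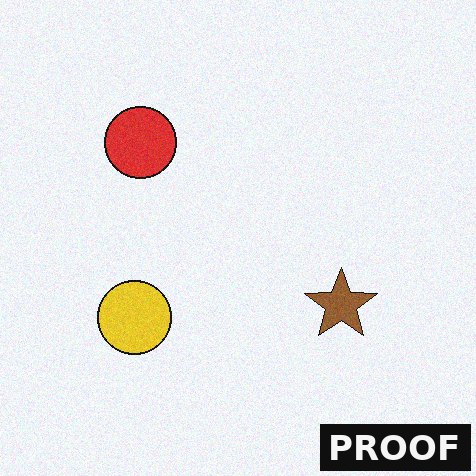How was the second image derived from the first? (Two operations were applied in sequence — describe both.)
Degraded with light additive noise, then watermarked with the text "PROOF" in the lower-right corner.

Random speckle covers the whole image, including the flat background. A dark label reading "PROOF" appears in the lower-right corner.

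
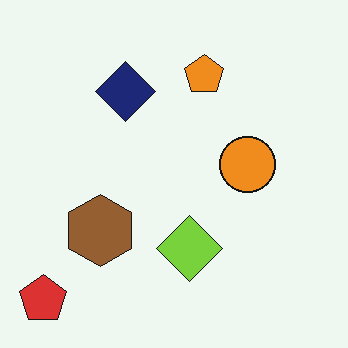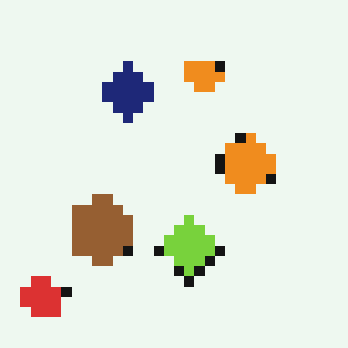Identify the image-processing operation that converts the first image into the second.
Coarsely pixelated.

Shapes are reduced to large square blocks; fine edges and outlines are lost — a downscale-then-upscale (mosaic) effect.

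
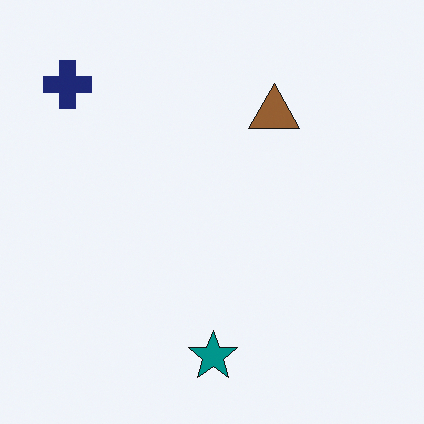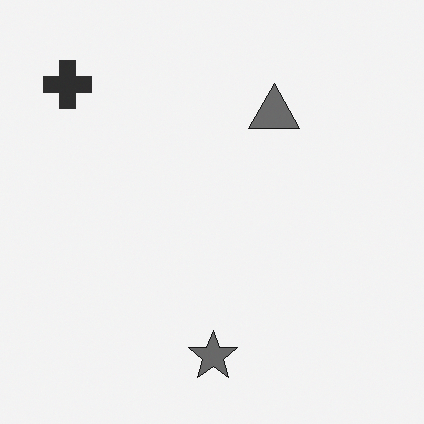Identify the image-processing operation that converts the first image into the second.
Converted to grayscale.

All color is removed — every shape is now a shade of grey.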